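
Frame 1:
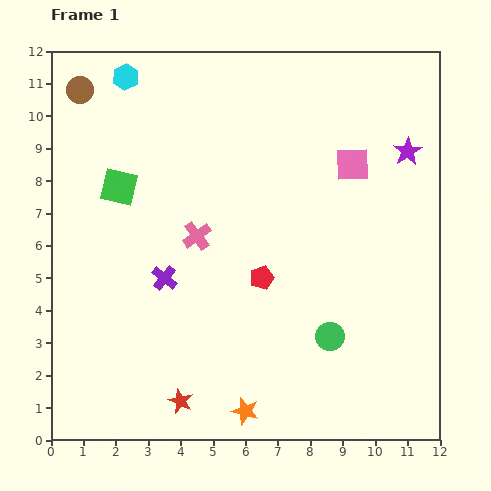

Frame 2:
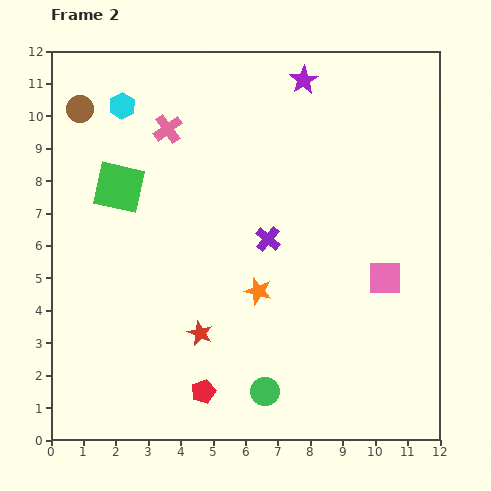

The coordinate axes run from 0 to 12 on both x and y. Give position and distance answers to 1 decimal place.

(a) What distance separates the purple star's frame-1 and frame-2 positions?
3.9

The purple star moved from (11.0, 8.9) to (7.8, 11.1), a distance of √(3.2² + 2.2²) ≈ 3.9.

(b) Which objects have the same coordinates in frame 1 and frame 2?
the green square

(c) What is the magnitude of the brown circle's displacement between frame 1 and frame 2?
0.6

The brown circle moved from (0.9, 10.8) to (0.9, 10.2), a distance of √(0.0² + 0.6²) ≈ 0.6.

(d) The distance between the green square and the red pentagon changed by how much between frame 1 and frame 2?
+1.6

Distance in frame 1: 5.2. Distance in frame 2: 6.8.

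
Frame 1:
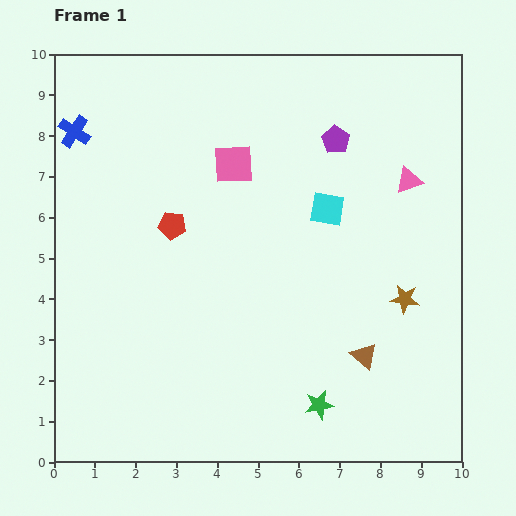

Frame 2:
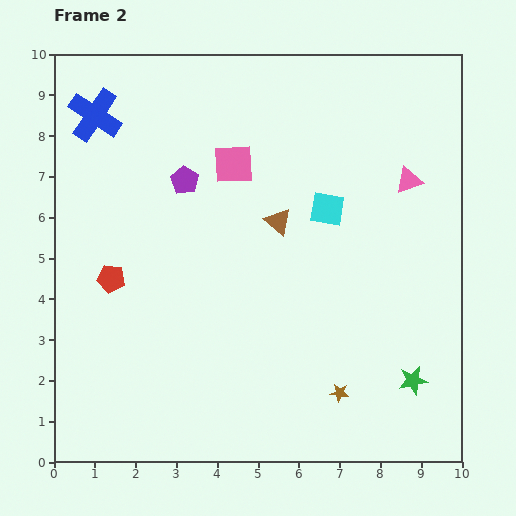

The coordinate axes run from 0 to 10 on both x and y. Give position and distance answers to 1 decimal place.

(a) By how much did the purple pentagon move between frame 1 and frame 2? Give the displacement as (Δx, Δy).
(-3.7, -1.0)

The purple pentagon was at (6.9, 7.9) in frame 1 and (3.2, 6.9) in frame 2.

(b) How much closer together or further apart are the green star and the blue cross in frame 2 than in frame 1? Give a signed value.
+1.2

Distance in frame 1: 9.0. Distance in frame 2: 10.2.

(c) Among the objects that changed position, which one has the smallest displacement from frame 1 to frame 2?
the blue cross

(moved 0.6)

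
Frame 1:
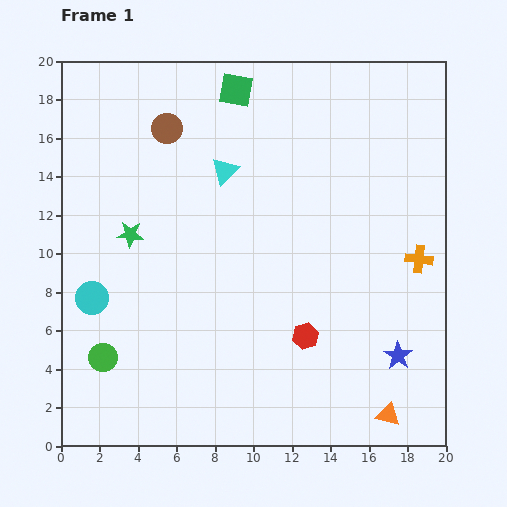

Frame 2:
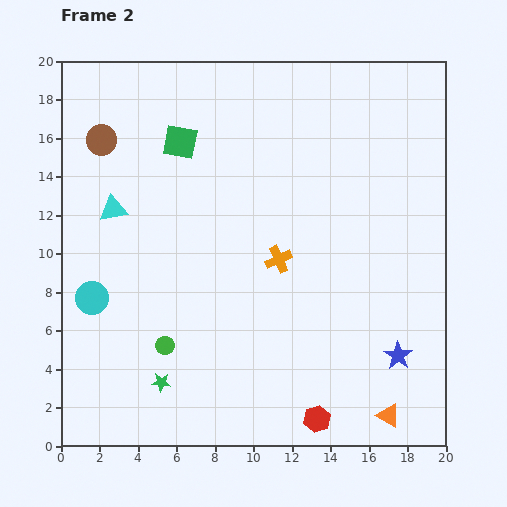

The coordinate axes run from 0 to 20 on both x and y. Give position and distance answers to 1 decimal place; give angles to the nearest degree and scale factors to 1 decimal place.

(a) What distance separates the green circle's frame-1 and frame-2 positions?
3.3

The green circle moved from (2.2, 4.6) to (5.4, 5.2), a distance of √(3.2² + 0.6²) ≈ 3.3.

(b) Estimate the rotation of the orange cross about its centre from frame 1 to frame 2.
30° counter-clockwise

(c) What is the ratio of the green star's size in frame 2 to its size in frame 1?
0.7×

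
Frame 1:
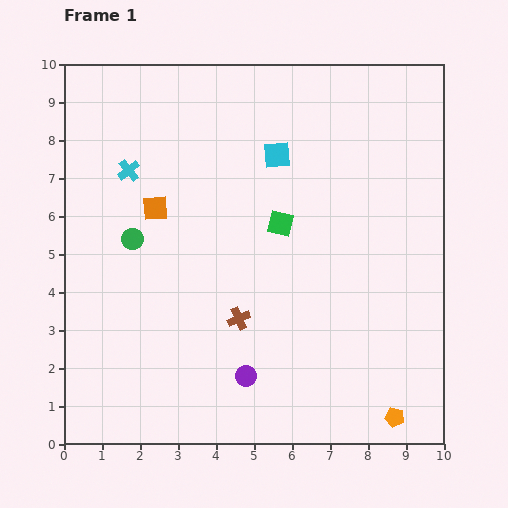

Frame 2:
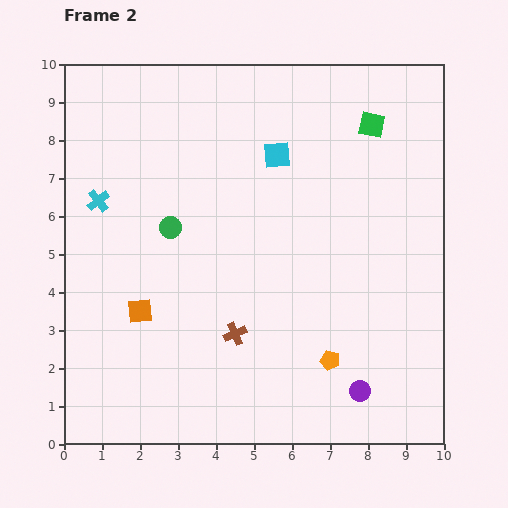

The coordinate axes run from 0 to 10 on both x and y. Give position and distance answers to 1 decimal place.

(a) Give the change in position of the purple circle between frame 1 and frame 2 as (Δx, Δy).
(3.0, -0.4)

The purple circle was at (4.8, 1.8) in frame 1 and (7.8, 1.4) in frame 2.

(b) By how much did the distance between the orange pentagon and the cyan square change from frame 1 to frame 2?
-2.0

Distance in frame 1: 7.6. Distance in frame 2: 5.6.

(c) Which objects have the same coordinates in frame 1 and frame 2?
the cyan square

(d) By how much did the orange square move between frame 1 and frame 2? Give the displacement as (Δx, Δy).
(-0.4, -2.7)

The orange square was at (2.4, 6.2) in frame 1 and (2.0, 3.5) in frame 2.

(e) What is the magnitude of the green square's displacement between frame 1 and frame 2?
3.5

The green square moved from (5.7, 5.8) to (8.1, 8.4), a distance of √(2.4² + 2.6²) ≈ 3.5.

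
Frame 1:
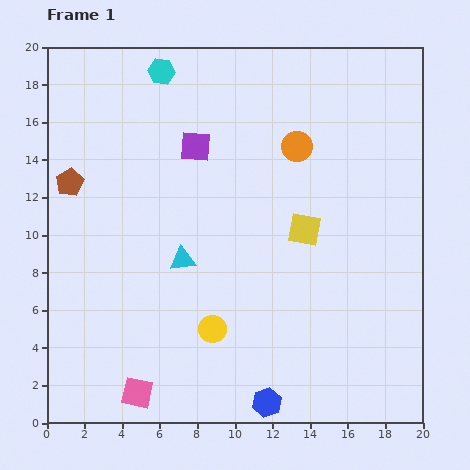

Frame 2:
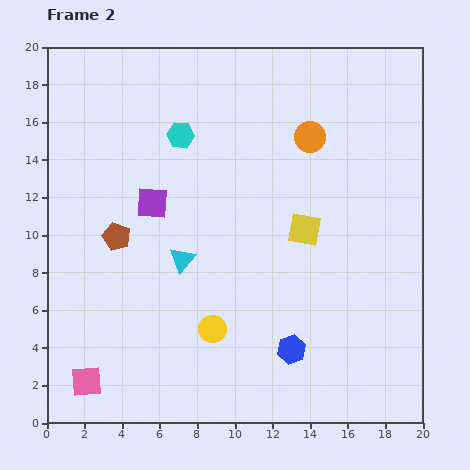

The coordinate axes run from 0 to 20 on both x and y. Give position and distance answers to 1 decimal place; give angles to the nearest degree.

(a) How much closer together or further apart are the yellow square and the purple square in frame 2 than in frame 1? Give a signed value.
+0.9

Distance in frame 1: 7.3. Distance in frame 2: 8.2.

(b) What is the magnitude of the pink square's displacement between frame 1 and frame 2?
2.8

The pink square moved from (4.8, 1.6) to (2.1, 2.2), a distance of √(2.7² + 0.6²) ≈ 2.8.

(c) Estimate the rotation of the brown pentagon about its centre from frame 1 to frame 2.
21° counter-clockwise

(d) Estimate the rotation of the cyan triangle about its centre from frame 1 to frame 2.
43° counter-clockwise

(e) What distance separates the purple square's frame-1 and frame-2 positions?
3.8

The purple square moved from (7.9, 14.7) to (5.6, 11.7), a distance of √(2.3² + 3.0²) ≈ 3.8.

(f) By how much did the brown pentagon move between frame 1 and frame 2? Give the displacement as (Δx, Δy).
(2.5, -2.9)

The brown pentagon was at (1.2, 12.8) in frame 1 and (3.7, 9.9) in frame 2.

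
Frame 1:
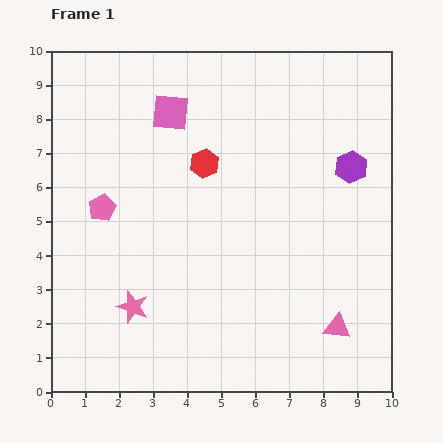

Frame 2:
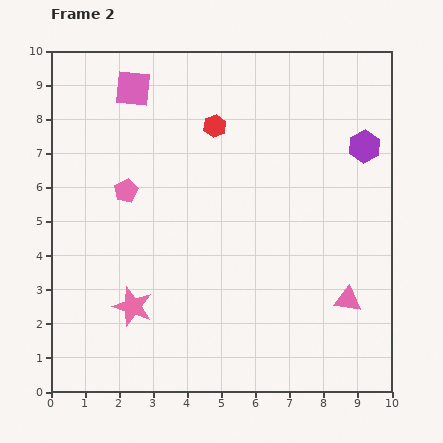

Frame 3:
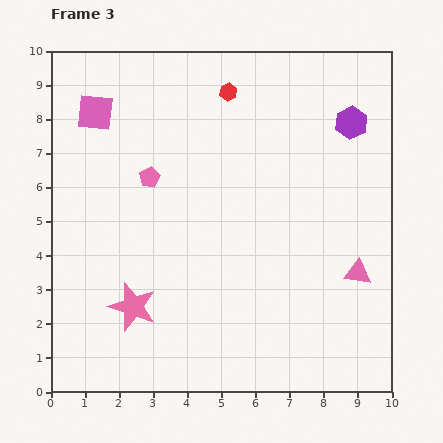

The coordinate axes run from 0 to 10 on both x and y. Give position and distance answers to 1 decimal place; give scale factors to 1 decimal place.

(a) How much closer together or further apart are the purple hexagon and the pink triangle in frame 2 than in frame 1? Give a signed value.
-0.2

Distance in frame 1: 4.7. Distance in frame 2: 4.5.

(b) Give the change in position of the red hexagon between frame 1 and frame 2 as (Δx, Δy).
(0.3, 1.1)

The red hexagon was at (4.5, 6.7) in frame 1 and (4.8, 7.8) in frame 2.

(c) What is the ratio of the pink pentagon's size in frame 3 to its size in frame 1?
0.8×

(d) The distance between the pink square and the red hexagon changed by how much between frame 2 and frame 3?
+1.3

Distance in frame 2: 2.6. Distance in frame 3: 3.9.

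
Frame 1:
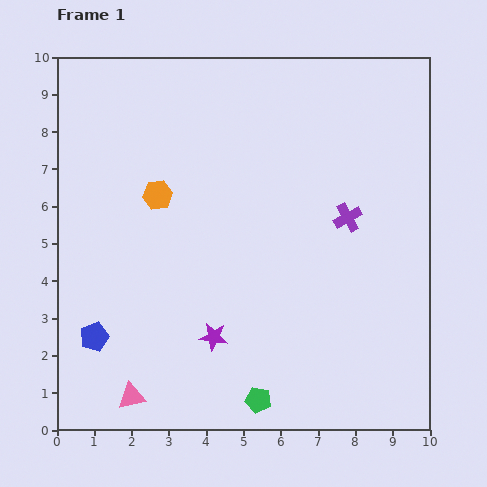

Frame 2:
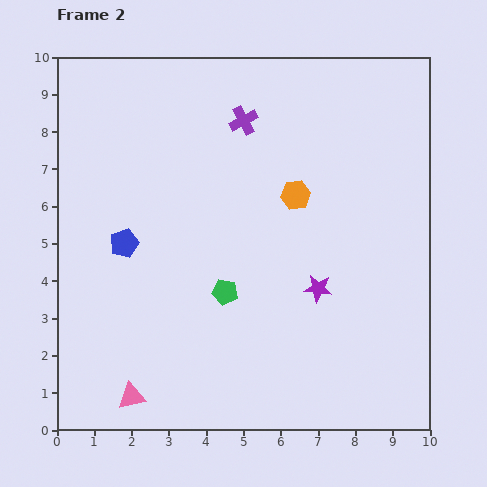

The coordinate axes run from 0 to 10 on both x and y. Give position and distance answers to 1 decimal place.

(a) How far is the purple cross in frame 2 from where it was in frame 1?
3.8

The purple cross moved from (7.8, 5.7) to (5.0, 8.3), a distance of √(2.8² + 2.6²) ≈ 3.8.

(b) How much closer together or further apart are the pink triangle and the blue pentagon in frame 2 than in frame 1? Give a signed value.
+2.2

Distance in frame 1: 1.9. Distance in frame 2: 4.1.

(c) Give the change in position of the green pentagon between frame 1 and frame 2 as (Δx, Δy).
(-0.9, 2.9)

The green pentagon was at (5.4, 0.8) in frame 1 and (4.5, 3.7) in frame 2.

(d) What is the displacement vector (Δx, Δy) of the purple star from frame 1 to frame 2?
(2.8, 1.3)

The purple star was at (4.2, 2.5) in frame 1 and (7.0, 3.8) in frame 2.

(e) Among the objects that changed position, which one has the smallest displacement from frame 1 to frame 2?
the blue pentagon

(moved 2.6)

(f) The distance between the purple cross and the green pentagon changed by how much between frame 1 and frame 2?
-0.9

Distance in frame 1: 5.5. Distance in frame 2: 4.6.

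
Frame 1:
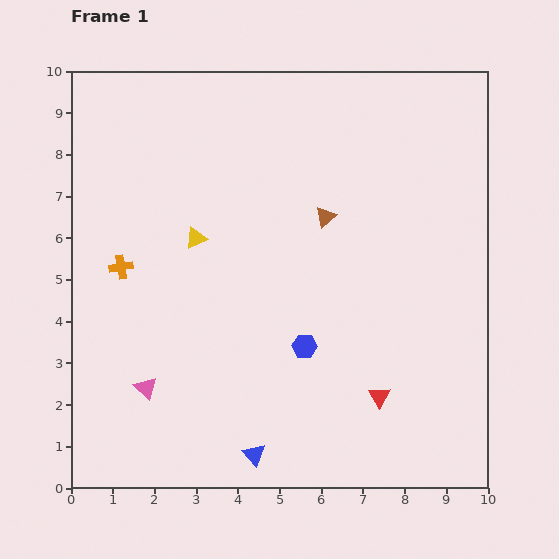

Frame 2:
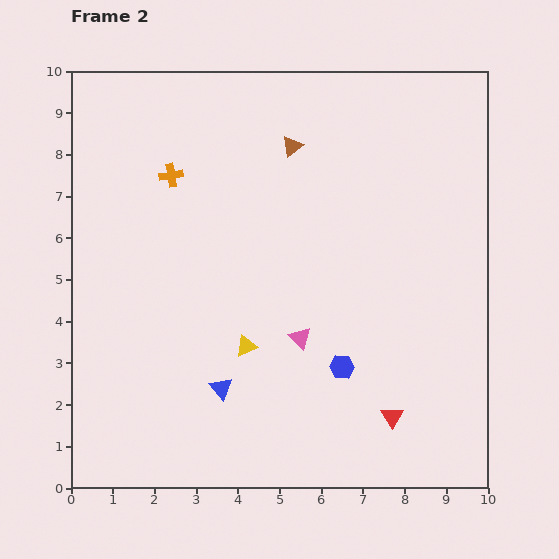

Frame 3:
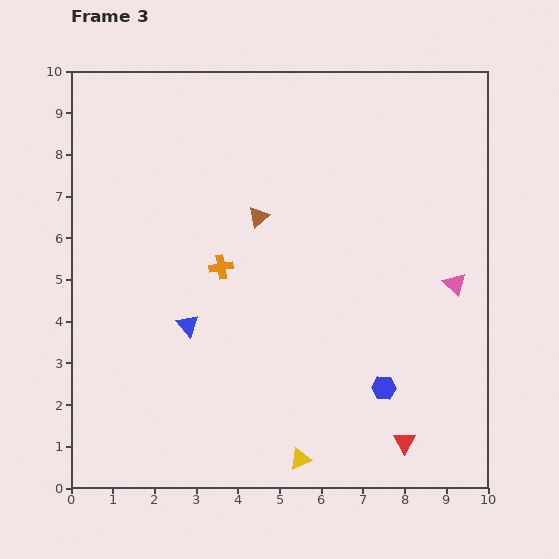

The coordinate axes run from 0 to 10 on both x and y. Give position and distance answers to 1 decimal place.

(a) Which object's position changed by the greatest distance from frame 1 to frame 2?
the pink triangle

(moved 3.9; next 2.9)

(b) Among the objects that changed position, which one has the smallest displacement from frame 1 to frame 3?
the red triangle

(moved 1.3)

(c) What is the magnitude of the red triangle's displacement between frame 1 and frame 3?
1.3

The red triangle moved from (7.4, 2.2) to (8.0, 1.1), a distance of √(0.6² + 1.1²) ≈ 1.3.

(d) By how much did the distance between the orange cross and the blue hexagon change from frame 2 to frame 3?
-1.3

Distance in frame 2: 6.2. Distance in frame 3: 4.9.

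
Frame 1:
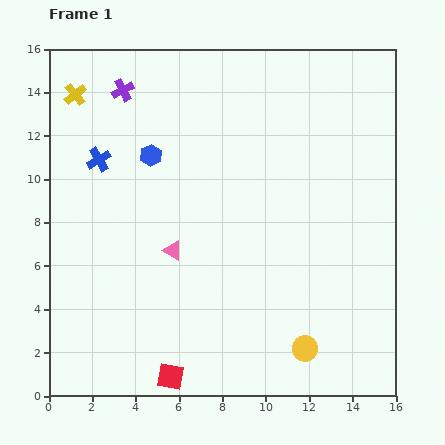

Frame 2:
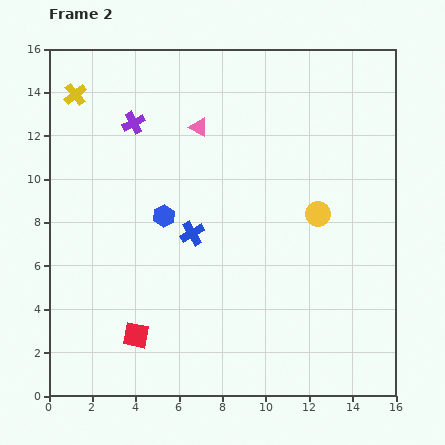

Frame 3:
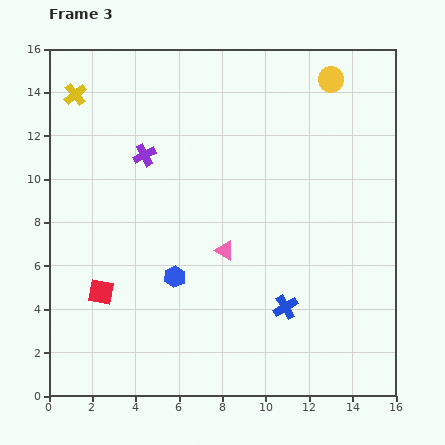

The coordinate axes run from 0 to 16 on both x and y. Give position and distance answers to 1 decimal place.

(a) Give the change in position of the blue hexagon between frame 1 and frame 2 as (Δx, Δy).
(0.6, -2.8)

The blue hexagon was at (4.7, 11.1) in frame 1 and (5.3, 8.3) in frame 2.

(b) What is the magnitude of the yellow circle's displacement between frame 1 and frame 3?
12.5

The yellow circle moved from (11.8, 2.2) to (13.0, 14.6), a distance of √(1.2² + 12.4²) ≈ 12.5.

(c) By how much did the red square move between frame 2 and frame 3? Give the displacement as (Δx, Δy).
(-1.6, 2.0)

The red square was at (4.0, 2.8) in frame 2 and (2.4, 4.8) in frame 3.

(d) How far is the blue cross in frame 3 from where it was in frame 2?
5.5

The blue cross moved from (6.6, 7.5) to (10.9, 4.1), a distance of √(4.3² + 3.4²) ≈ 5.5.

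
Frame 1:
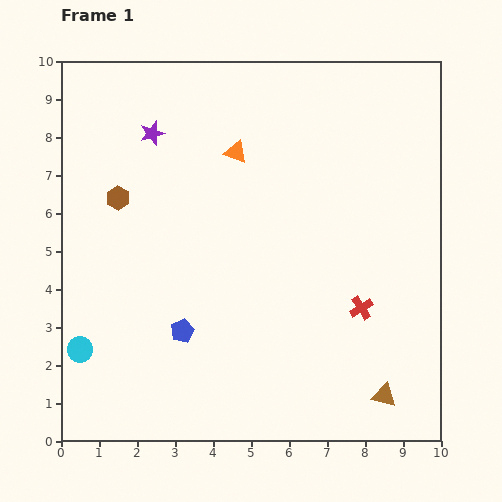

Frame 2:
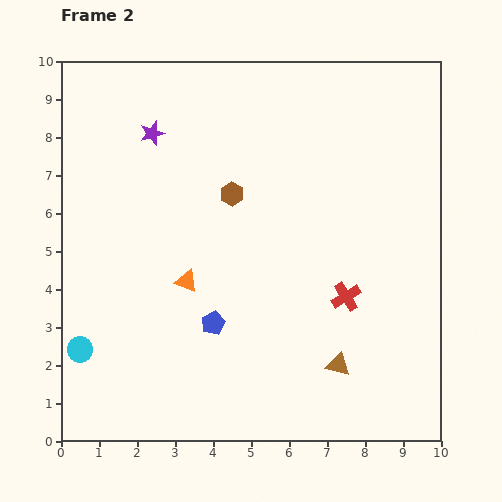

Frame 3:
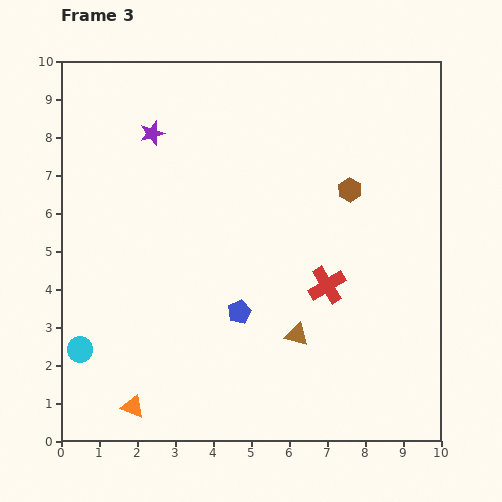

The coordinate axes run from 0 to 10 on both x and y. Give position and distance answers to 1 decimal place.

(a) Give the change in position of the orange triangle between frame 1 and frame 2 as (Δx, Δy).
(-1.3, -3.4)

The orange triangle was at (4.6, 7.6) in frame 1 and (3.3, 4.2) in frame 2.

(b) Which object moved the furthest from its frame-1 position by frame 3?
the orange triangle

(moved 7.2; next 6.1)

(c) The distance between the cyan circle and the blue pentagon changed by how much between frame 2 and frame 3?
+0.7

Distance in frame 2: 3.6. Distance in frame 3: 4.3.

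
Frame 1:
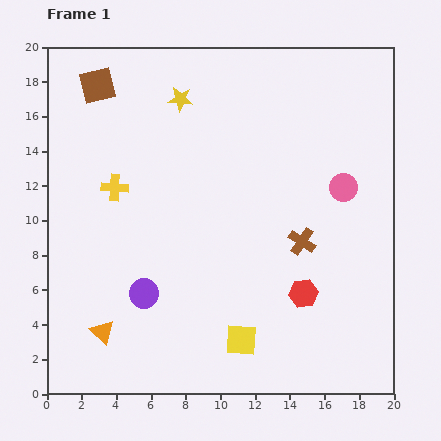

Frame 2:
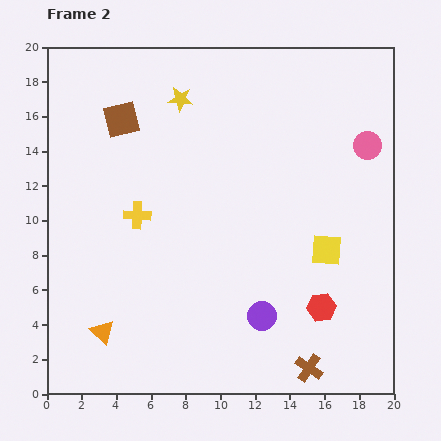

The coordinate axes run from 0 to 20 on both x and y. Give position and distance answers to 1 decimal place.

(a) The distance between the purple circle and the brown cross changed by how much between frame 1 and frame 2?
-5.6

Distance in frame 1: 9.6. Distance in frame 2: 4.0.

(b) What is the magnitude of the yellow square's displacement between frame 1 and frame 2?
7.1

The yellow square moved from (11.2, 3.1) to (16.1, 8.3), a distance of √(4.9² + 5.2²) ≈ 7.1.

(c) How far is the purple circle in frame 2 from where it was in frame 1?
6.9

The purple circle moved from (5.6, 5.8) to (12.4, 4.5), a distance of √(6.8² + 1.3²) ≈ 6.9.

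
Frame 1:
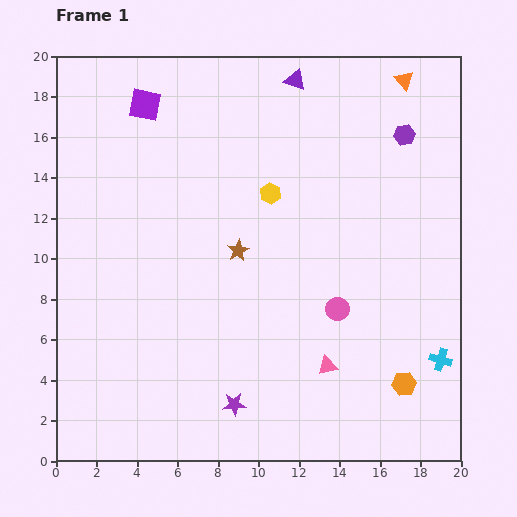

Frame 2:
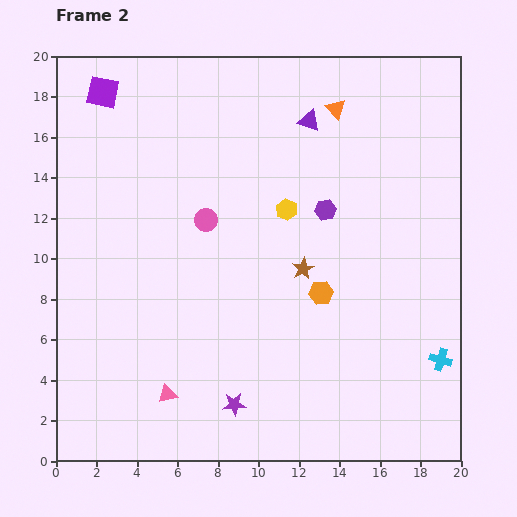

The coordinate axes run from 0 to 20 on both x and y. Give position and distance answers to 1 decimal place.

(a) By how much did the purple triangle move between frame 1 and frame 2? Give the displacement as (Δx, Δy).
(0.7, -2.0)

The purple triangle was at (11.8, 18.8) in frame 1 and (12.5, 16.8) in frame 2.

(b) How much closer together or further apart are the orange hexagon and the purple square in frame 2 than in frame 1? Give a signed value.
-4.1

Distance in frame 1: 18.8. Distance in frame 2: 14.7.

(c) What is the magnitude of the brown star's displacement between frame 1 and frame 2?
3.3

The brown star moved from (9.0, 10.4) to (12.2, 9.5), a distance of √(3.2² + 0.9²) ≈ 3.3.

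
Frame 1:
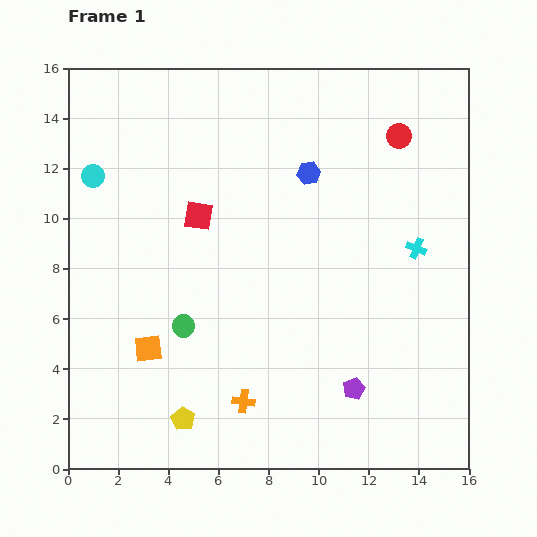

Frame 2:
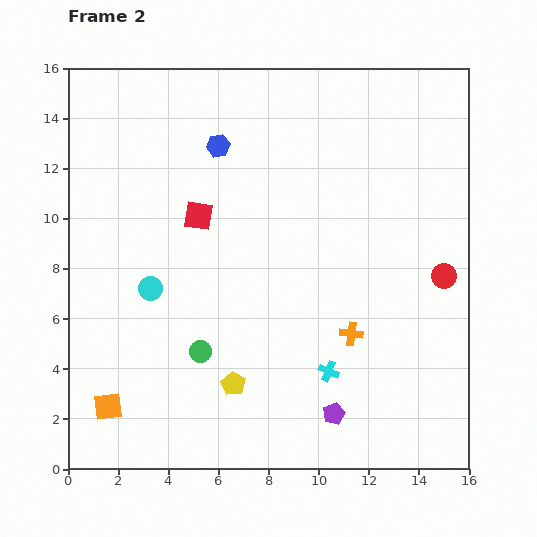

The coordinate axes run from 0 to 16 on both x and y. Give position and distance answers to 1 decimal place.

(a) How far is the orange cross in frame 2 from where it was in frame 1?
5.1

The orange cross moved from (7.0, 2.7) to (11.3, 5.4), a distance of √(4.3² + 2.7²) ≈ 5.1.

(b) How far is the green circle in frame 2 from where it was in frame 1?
1.2

The green circle moved from (4.6, 5.7) to (5.3, 4.7), a distance of √(0.7² + 1.0²) ≈ 1.2.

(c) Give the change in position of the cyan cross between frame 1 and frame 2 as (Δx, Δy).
(-3.5, -4.9)

The cyan cross was at (13.9, 8.8) in frame 1 and (10.4, 3.9) in frame 2.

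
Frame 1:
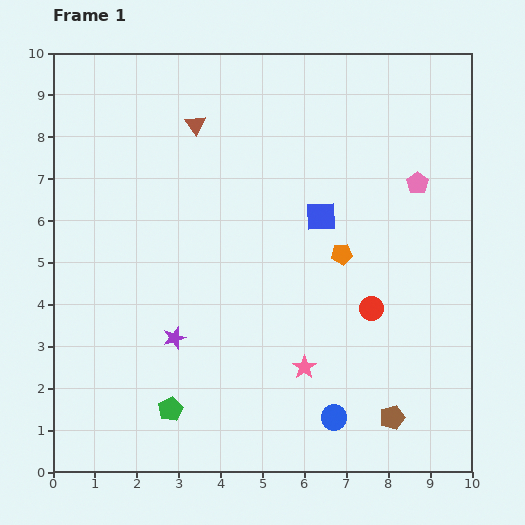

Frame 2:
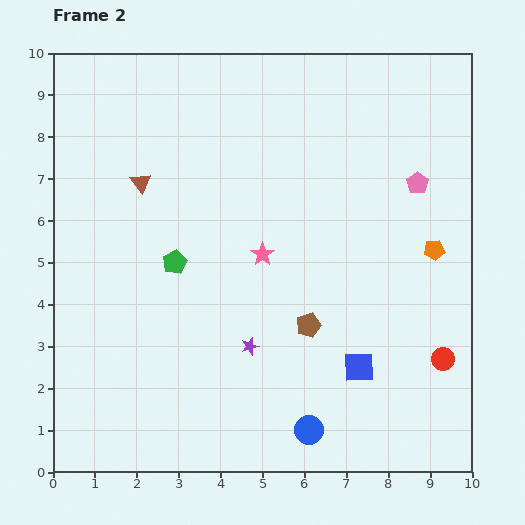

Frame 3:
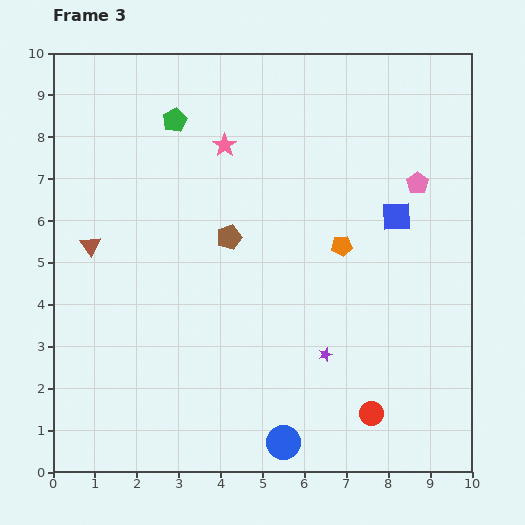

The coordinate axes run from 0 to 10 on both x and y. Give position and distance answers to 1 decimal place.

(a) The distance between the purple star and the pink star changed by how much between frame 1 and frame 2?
-1.0

Distance in frame 1: 3.2. Distance in frame 2: 2.2.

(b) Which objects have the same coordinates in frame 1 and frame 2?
the pink pentagon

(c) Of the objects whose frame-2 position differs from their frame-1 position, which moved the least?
the blue circle

(moved 0.7)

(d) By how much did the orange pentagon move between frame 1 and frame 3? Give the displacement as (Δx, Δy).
(0.0, 0.2)

The orange pentagon was at (6.9, 5.2) in frame 1 and (6.9, 5.4) in frame 3.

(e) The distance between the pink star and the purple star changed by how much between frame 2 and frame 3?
+3.3

Distance in frame 2: 2.2. Distance in frame 3: 5.5.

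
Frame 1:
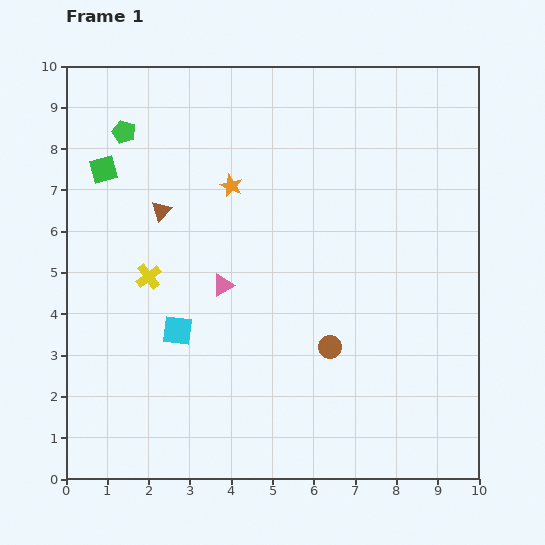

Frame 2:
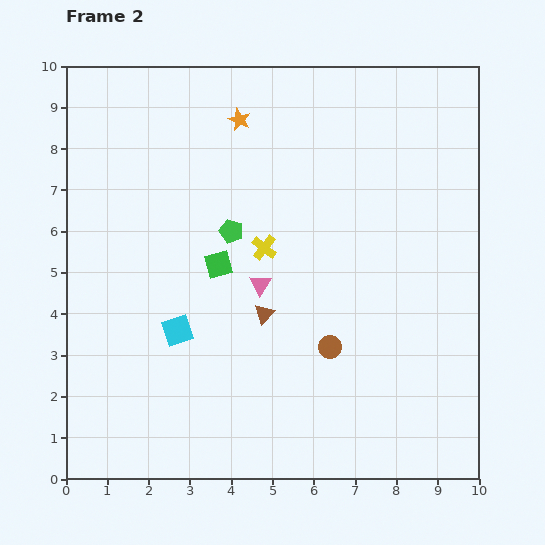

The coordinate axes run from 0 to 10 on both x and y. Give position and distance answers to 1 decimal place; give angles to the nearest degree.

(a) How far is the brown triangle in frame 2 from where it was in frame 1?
3.5

The brown triangle moved from (2.3, 6.5) to (4.8, 4.0), a distance of √(2.5² + 2.5²) ≈ 3.5.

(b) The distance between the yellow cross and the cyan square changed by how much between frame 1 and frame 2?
+1.4

Distance in frame 1: 1.5. Distance in frame 2: 2.9.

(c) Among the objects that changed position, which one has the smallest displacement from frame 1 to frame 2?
the pink triangle

(moved 0.9)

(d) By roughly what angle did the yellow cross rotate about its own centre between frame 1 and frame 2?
15° counter-clockwise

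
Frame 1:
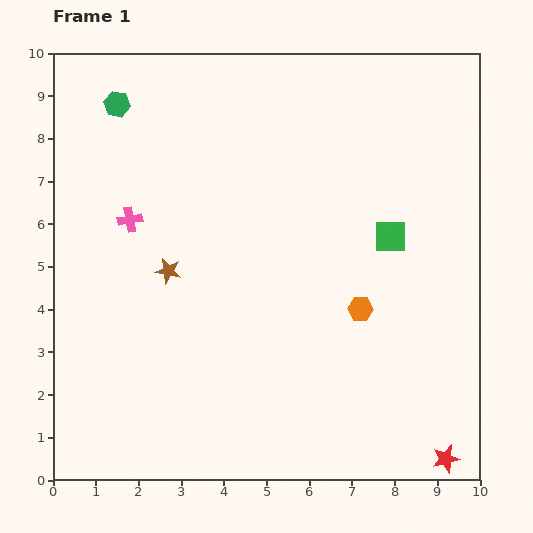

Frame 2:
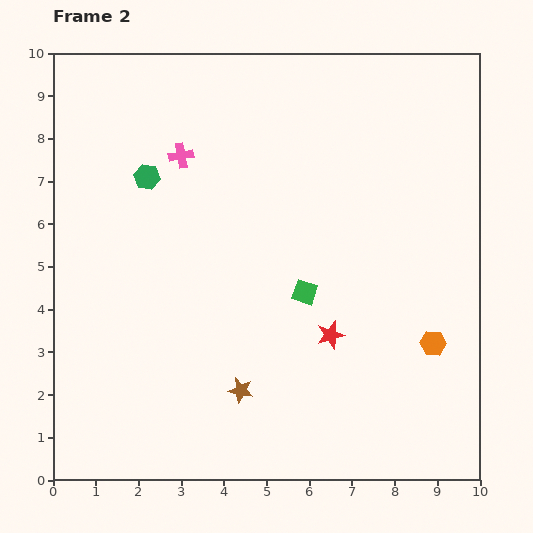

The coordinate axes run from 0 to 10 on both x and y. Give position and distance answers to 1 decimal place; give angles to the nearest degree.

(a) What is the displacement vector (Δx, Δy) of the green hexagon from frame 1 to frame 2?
(0.7, -1.7)

The green hexagon was at (1.5, 8.8) in frame 1 and (2.2, 7.1) in frame 2.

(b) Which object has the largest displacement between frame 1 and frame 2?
the red star

(moved 4.0; next 3.3)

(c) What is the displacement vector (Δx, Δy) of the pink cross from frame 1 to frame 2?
(1.2, 1.5)

The pink cross was at (1.8, 6.1) in frame 1 and (3.0, 7.6) in frame 2.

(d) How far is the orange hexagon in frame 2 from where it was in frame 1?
1.9

The orange hexagon moved from (7.2, 4.0) to (8.9, 3.2), a distance of √(1.7² + 0.8²) ≈ 1.9.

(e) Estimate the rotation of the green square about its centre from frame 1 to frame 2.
19° clockwise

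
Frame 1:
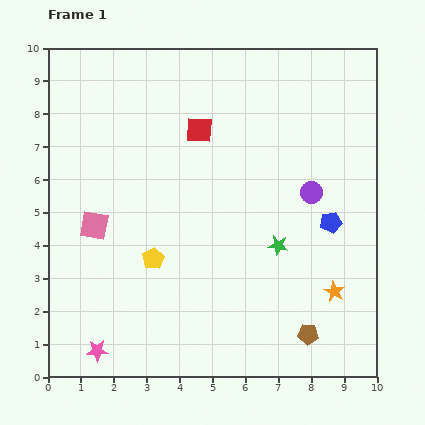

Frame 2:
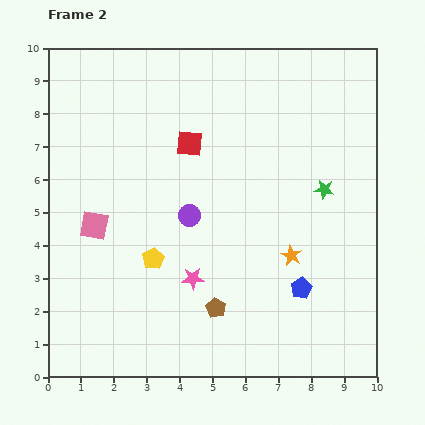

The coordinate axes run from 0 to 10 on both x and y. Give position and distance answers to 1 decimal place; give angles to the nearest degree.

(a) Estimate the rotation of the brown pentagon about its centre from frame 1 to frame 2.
25° clockwise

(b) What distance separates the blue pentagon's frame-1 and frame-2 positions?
2.2

The blue pentagon moved from (8.6, 4.7) to (7.7, 2.7), a distance of √(0.9² + 2.0²) ≈ 2.2.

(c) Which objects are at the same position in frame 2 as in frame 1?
the yellow pentagon, the pink square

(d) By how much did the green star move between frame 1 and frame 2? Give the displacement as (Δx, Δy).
(1.4, 1.7)

The green star was at (7.0, 4.0) in frame 1 and (8.4, 5.7) in frame 2.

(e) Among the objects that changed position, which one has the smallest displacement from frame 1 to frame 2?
the red square

(moved 0.5)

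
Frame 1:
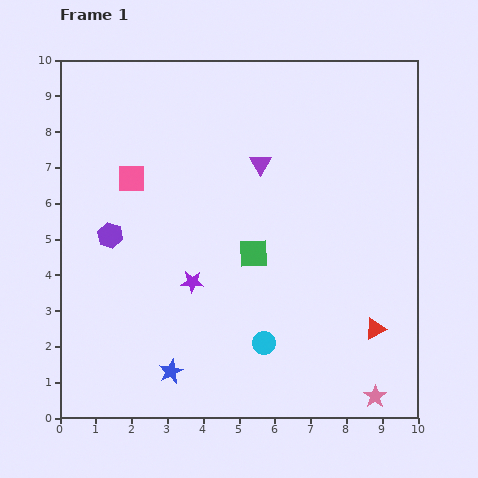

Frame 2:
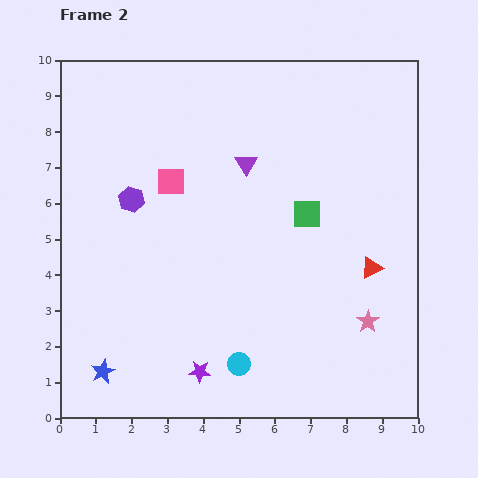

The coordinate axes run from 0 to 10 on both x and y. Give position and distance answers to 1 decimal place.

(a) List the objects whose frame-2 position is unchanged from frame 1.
none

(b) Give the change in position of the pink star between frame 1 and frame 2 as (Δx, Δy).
(-0.2, 2.1)

The pink star was at (8.8, 0.6) in frame 1 and (8.6, 2.7) in frame 2.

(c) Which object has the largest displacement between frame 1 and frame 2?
the purple star

(moved 2.5; next 2.1)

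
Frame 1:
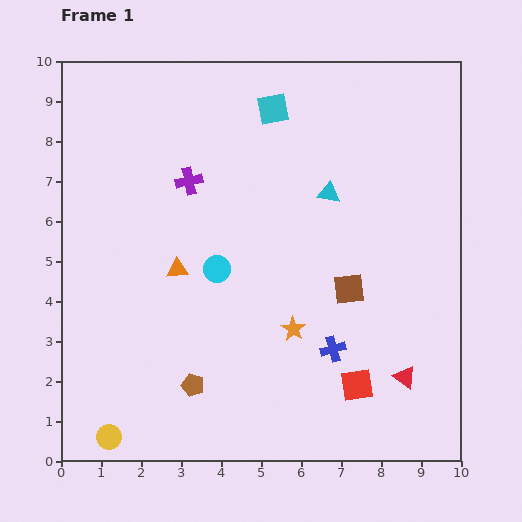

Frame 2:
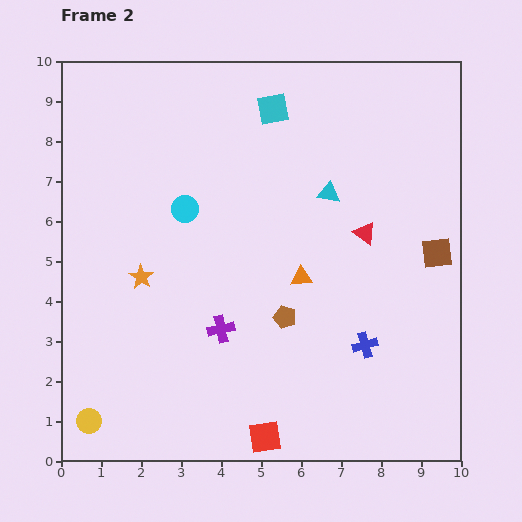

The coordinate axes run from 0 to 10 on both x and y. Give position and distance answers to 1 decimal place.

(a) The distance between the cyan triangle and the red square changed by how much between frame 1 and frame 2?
+1.4

Distance in frame 1: 4.9. Distance in frame 2: 6.3.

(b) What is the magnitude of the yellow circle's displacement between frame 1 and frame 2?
0.6

The yellow circle moved from (1.2, 0.6) to (0.7, 1.0), a distance of √(0.5² + 0.4²) ≈ 0.6.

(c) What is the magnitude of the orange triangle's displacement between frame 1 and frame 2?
3.1

The orange triangle moved from (2.9, 4.8) to (6.0, 4.6), a distance of √(3.1² + 0.2²) ≈ 3.1.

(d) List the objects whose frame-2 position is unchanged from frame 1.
the cyan triangle, the cyan square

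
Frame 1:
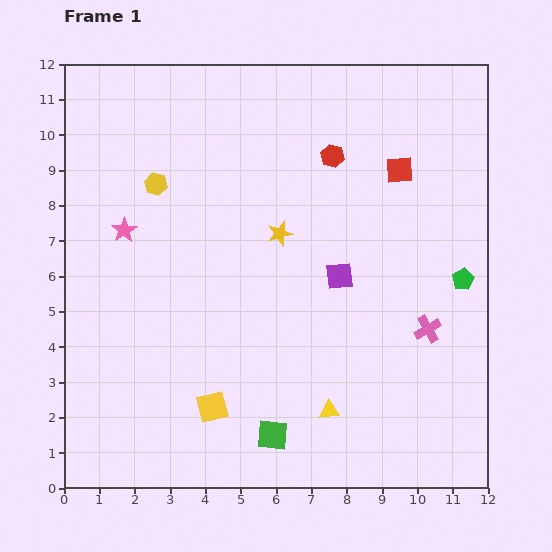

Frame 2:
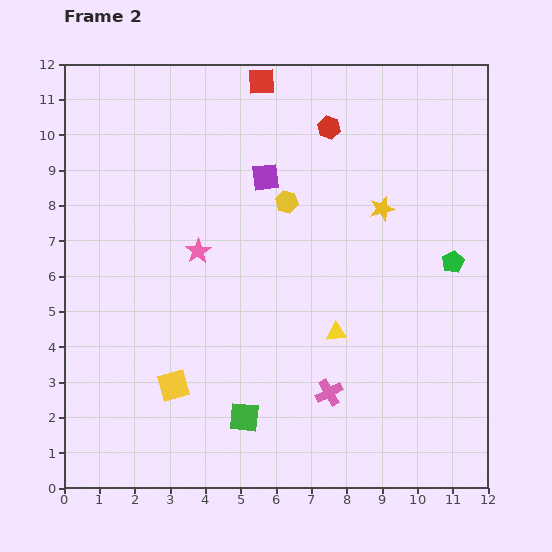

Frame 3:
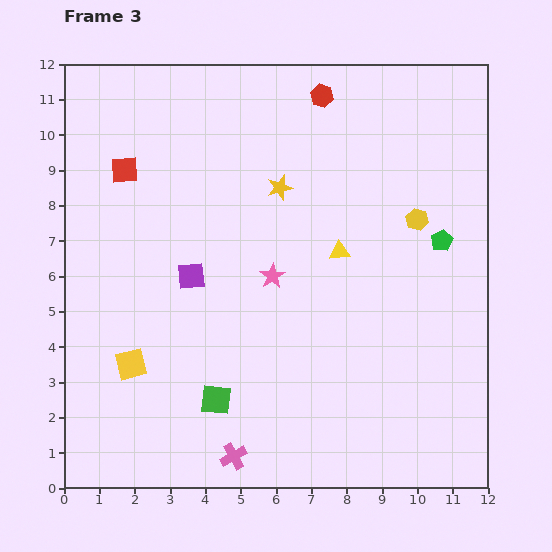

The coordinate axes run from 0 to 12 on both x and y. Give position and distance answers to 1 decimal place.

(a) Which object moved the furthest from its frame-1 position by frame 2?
the red square

(moved 4.6; next 3.7)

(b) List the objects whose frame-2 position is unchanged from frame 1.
none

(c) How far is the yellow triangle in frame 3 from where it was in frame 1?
4.5

The yellow triangle moved from (7.5, 2.2) to (7.8, 6.7), a distance of √(0.3² + 4.5²) ≈ 4.5.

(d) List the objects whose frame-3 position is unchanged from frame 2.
none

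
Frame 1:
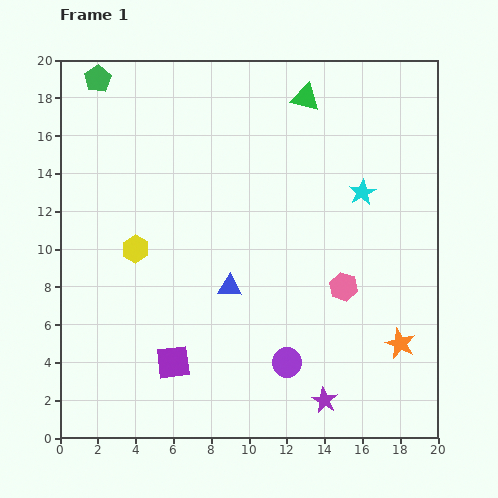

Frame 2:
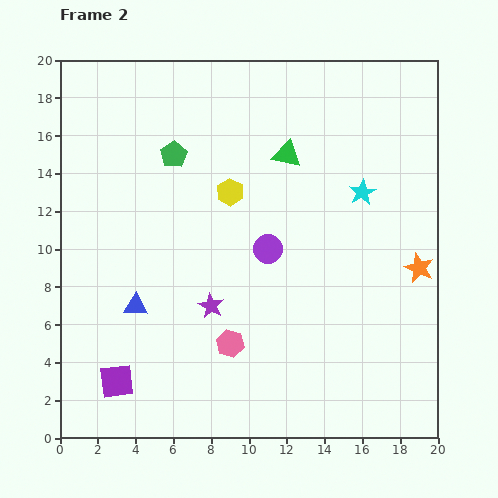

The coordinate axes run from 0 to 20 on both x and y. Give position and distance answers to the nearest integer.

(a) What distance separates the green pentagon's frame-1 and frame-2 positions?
6

The green pentagon moved from (2, 19) to (6, 15), a distance of √(4² + 4²) ≈ 6.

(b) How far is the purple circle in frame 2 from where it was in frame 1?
6

The purple circle moved from (12, 4) to (11, 10), a distance of √(1² + 6²) ≈ 6.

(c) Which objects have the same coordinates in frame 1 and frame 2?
the cyan star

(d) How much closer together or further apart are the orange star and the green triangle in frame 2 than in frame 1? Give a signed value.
-5

Distance in frame 1: 14. Distance in frame 2: 9.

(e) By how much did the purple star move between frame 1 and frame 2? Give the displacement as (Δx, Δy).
(-6, 5)

The purple star was at (14, 2) in frame 1 and (8, 7) in frame 2.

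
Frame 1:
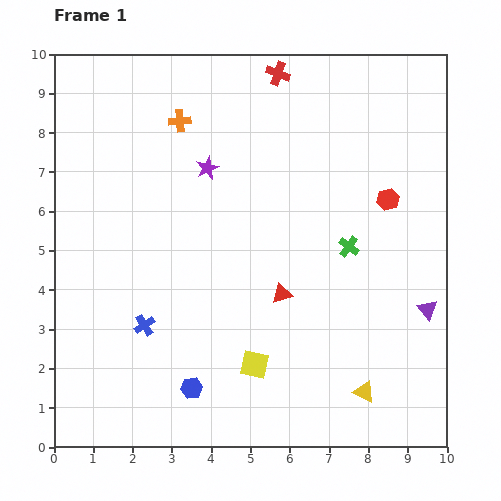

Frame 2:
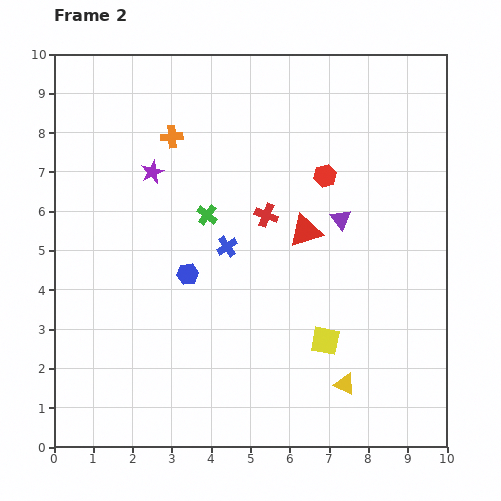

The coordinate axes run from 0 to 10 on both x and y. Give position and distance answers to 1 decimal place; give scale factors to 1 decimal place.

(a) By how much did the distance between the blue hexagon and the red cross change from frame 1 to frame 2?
-5.8

Distance in frame 1: 8.3. Distance in frame 2: 2.5.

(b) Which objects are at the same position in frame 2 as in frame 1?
none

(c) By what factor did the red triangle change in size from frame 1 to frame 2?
1.6×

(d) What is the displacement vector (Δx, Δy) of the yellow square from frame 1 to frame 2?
(1.8, 0.6)

The yellow square was at (5.1, 2.1) in frame 1 and (6.9, 2.7) in frame 2.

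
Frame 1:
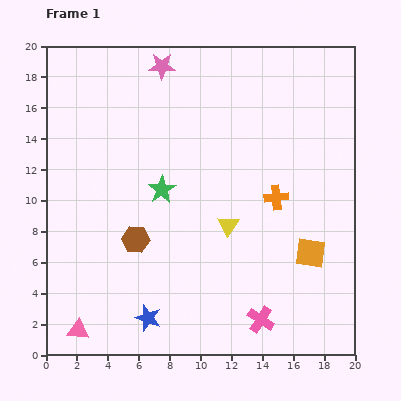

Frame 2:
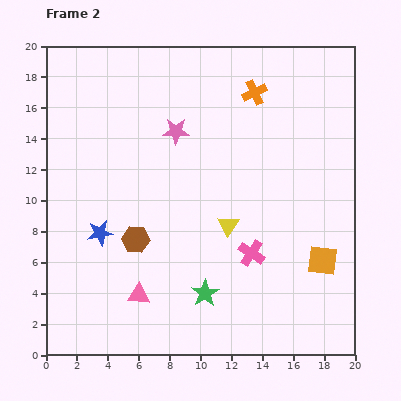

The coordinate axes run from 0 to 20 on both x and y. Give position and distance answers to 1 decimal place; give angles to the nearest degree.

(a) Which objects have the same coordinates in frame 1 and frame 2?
the brown hexagon, the yellow triangle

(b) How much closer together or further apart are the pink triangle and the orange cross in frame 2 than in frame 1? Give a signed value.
-0.3

Distance in frame 1: 15.4. Distance in frame 2: 15.1.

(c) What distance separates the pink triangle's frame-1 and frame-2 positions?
4.5

The pink triangle moved from (2.1, 1.6) to (6.0, 3.9), a distance of √(3.9² + 2.3²) ≈ 4.5.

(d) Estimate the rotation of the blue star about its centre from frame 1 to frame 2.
28° counter-clockwise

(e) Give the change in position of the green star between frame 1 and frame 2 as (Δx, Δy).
(2.8, -6.7)

The green star was at (7.5, 10.7) in frame 1 and (10.3, 4.0) in frame 2.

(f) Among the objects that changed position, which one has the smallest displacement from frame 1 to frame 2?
the orange square

(moved 0.9)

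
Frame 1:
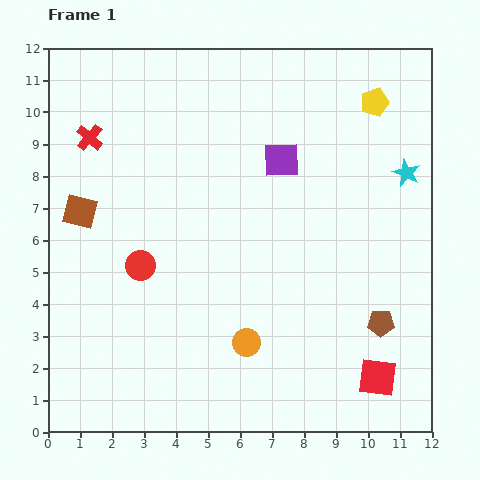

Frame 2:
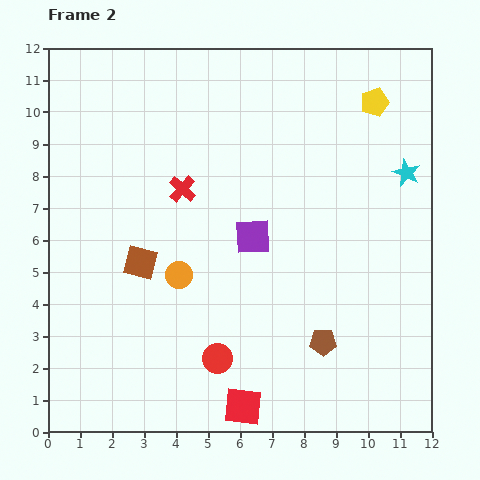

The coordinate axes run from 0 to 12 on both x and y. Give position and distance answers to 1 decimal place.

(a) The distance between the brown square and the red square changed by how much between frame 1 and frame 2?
-5.2

Distance in frame 1: 10.7. Distance in frame 2: 5.5.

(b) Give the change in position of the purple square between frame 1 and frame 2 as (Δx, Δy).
(-0.9, -2.4)

The purple square was at (7.3, 8.5) in frame 1 and (6.4, 6.1) in frame 2.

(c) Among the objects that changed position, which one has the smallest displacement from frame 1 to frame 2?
the brown pentagon

(moved 1.9)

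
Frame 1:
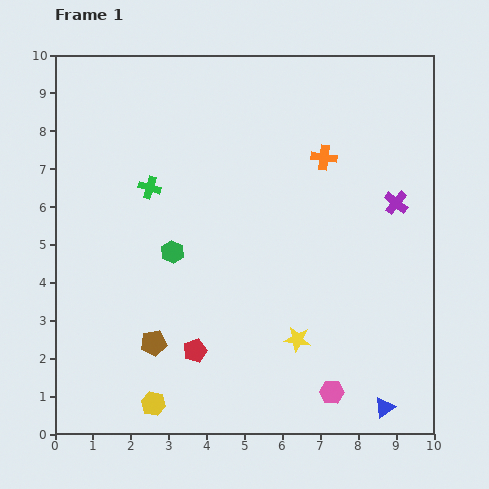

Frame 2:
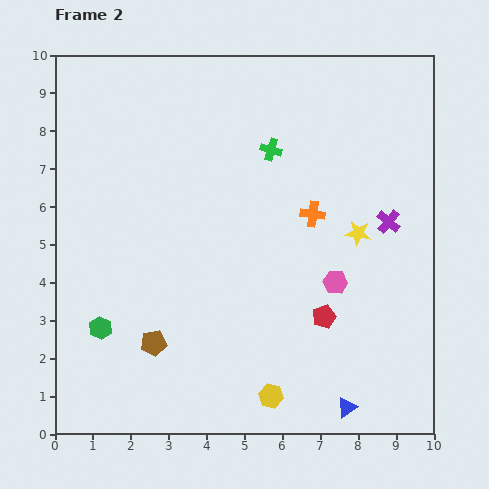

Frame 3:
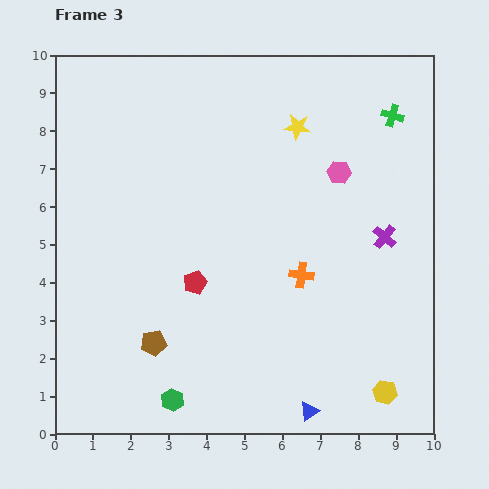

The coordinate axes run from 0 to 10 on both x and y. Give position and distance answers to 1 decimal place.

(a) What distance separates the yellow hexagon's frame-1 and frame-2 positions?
3.1

The yellow hexagon moved from (2.6, 0.8) to (5.7, 1.0), a distance of √(3.1² + 0.2²) ≈ 3.1.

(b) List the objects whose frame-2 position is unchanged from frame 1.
the brown pentagon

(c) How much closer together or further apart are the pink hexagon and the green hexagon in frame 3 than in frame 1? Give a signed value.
+1.8

Distance in frame 1: 5.6. Distance in frame 3: 7.4.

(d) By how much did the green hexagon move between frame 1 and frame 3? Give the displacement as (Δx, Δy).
(0.0, -3.9)

The green hexagon was at (3.1, 4.8) in frame 1 and (3.1, 0.9) in frame 3.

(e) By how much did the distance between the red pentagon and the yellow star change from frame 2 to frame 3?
+2.5

Distance in frame 2: 2.4. Distance in frame 3: 4.9.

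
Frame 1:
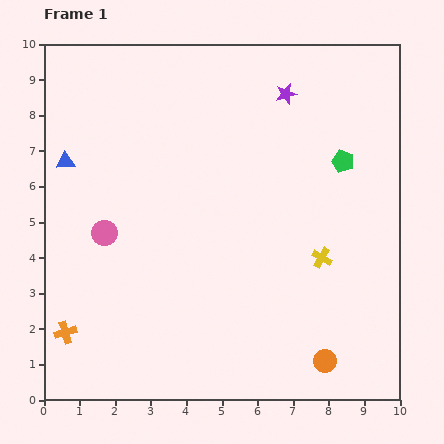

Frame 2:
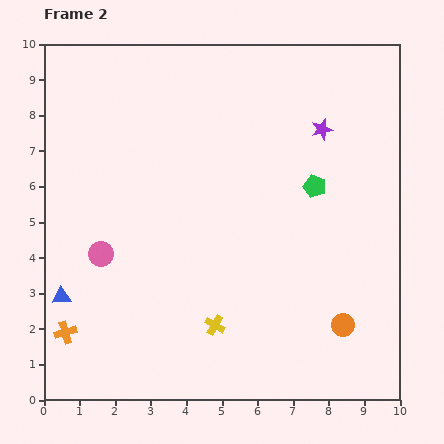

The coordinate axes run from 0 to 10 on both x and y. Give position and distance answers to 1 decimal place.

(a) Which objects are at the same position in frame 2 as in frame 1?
the orange cross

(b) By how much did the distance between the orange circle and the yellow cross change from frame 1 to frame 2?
+0.7

Distance in frame 1: 2.9. Distance in frame 2: 3.6.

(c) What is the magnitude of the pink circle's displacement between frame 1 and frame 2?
0.6

The pink circle moved from (1.7, 4.7) to (1.6, 4.1), a distance of √(0.1² + 0.6²) ≈ 0.6.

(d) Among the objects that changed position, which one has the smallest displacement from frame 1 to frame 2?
the pink circle

(moved 0.6)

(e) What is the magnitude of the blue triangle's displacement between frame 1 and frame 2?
3.8

The blue triangle moved from (0.6, 6.7) to (0.5, 2.9), a distance of √(0.1² + 3.8²) ≈ 3.8.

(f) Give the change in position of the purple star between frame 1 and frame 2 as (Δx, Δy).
(1.0, -1.0)

The purple star was at (6.8, 8.6) in frame 1 and (7.8, 7.6) in frame 2.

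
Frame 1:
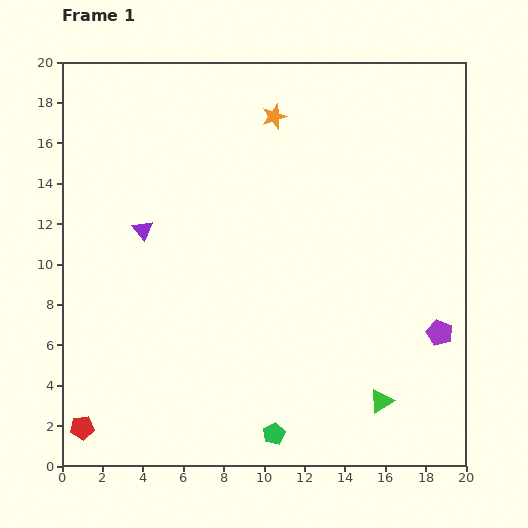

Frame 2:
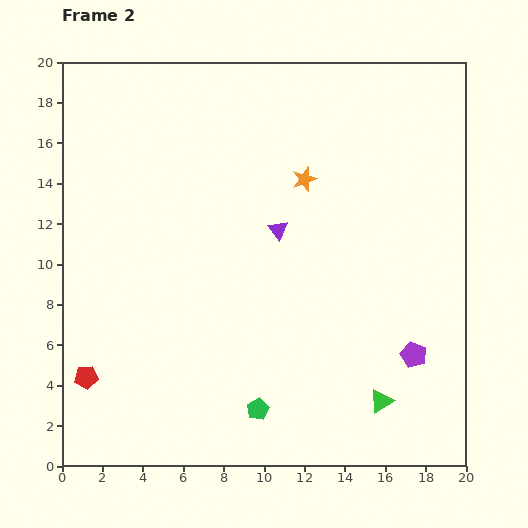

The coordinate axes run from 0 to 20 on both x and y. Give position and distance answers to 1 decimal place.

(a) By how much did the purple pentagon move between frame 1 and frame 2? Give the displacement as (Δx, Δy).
(-1.3, -1.1)

The purple pentagon was at (18.7, 6.6) in frame 1 and (17.4, 5.5) in frame 2.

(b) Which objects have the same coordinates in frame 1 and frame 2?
the green triangle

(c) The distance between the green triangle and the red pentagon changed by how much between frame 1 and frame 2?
-0.3

Distance in frame 1: 14.9. Distance in frame 2: 14.6.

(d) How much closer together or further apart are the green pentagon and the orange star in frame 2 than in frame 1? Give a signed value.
-4.1

Distance in frame 1: 15.7. Distance in frame 2: 11.6.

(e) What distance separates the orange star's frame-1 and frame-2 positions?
3.4

The orange star moved from (10.5, 17.3) to (12.0, 14.2), a distance of √(1.5² + 3.1²) ≈ 3.4.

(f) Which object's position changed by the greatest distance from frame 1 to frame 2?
the purple triangle

(moved 6.7; next 3.4)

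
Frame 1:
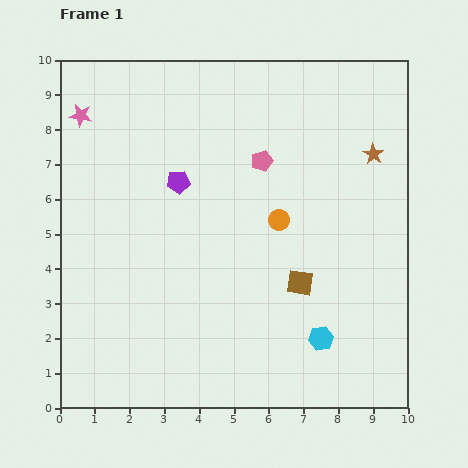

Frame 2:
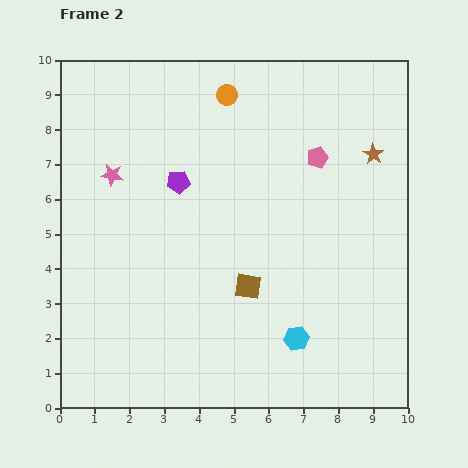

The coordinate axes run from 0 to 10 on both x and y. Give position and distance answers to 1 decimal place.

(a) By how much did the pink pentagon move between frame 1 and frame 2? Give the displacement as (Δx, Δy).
(1.6, 0.1)

The pink pentagon was at (5.8, 7.1) in frame 1 and (7.4, 7.2) in frame 2.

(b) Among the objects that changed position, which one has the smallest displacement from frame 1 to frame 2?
the cyan hexagon

(moved 0.7)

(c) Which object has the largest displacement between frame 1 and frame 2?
the orange circle

(moved 3.9; next 1.9)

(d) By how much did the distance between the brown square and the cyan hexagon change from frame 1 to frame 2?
+0.4

Distance in frame 1: 1.7. Distance in frame 2: 2.1.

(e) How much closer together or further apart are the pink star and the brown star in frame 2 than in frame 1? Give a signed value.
-1.0

Distance in frame 1: 8.5. Distance in frame 2: 7.5.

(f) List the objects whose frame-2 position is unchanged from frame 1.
the brown star, the purple pentagon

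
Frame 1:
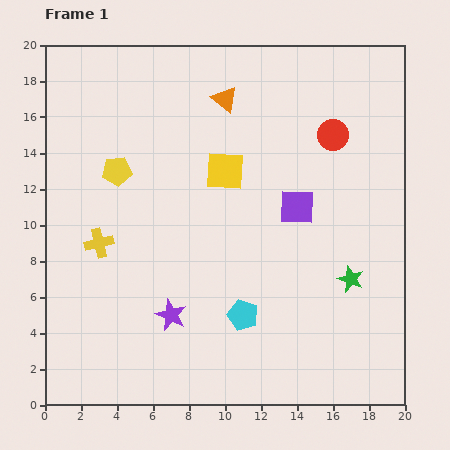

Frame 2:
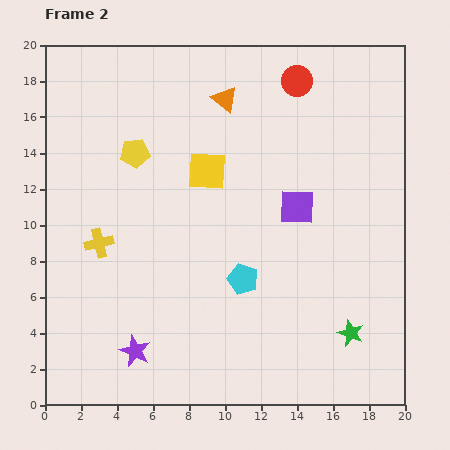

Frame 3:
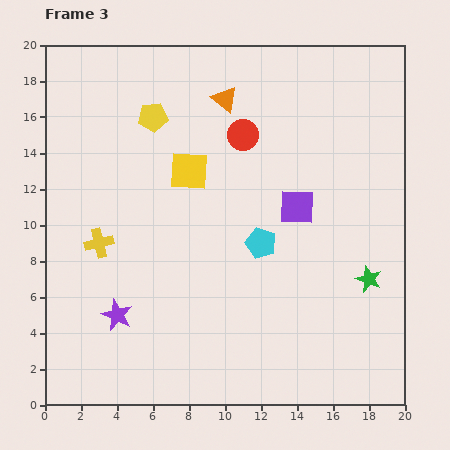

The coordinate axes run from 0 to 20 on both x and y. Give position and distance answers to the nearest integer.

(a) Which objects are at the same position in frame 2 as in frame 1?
the orange triangle, the purple square, the yellow cross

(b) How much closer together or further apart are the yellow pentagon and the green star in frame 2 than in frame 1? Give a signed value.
+2

Distance in frame 1: 14. Distance in frame 2: 16.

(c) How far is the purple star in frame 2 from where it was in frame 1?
3

The purple star moved from (7, 5) to (5, 3), a distance of √(2² + 2²) ≈ 3.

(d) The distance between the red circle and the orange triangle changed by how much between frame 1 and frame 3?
-4

Distance in frame 1: 6. Distance in frame 3: 2.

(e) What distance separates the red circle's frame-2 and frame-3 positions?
4

The red circle moved from (14, 18) to (11, 15), a distance of √(3² + 3²) ≈ 4.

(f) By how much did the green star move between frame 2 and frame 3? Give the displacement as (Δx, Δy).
(1, 3)

The green star was at (17, 4) in frame 2 and (18, 7) in frame 3.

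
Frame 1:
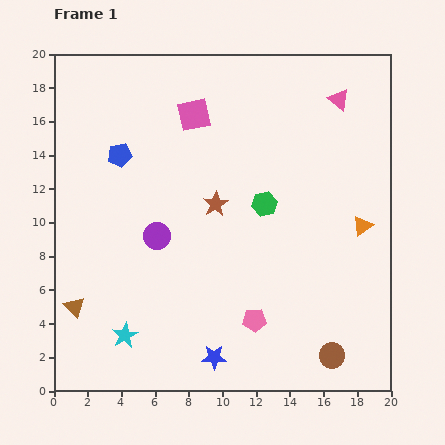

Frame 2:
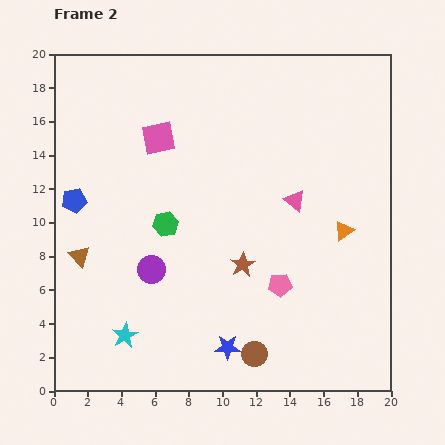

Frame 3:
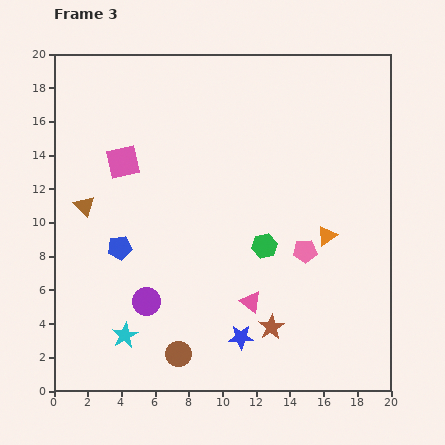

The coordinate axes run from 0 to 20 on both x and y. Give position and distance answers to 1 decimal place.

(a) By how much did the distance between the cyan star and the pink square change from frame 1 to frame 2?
-1.8

Distance in frame 1: 13.7. Distance in frame 2: 11.9.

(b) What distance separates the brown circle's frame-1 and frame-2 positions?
4.6

The brown circle moved from (16.5, 2.1) to (11.9, 2.2), a distance of √(4.6² + 0.1²) ≈ 4.6.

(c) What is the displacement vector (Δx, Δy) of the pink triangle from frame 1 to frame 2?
(-2.6, -6.0)

The pink triangle was at (16.9, 17.3) in frame 1 and (14.3, 11.3) in frame 2.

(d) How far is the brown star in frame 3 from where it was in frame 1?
8.0

The brown star moved from (9.6, 11.1) to (12.9, 3.8), a distance of √(3.3² + 7.3²) ≈ 8.0.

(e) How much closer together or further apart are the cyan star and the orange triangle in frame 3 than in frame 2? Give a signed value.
-1.0

Distance in frame 2: 14.4. Distance in frame 3: 13.4.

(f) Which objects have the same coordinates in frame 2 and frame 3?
the cyan star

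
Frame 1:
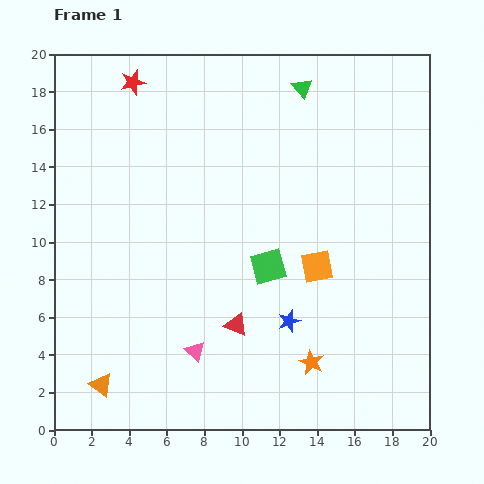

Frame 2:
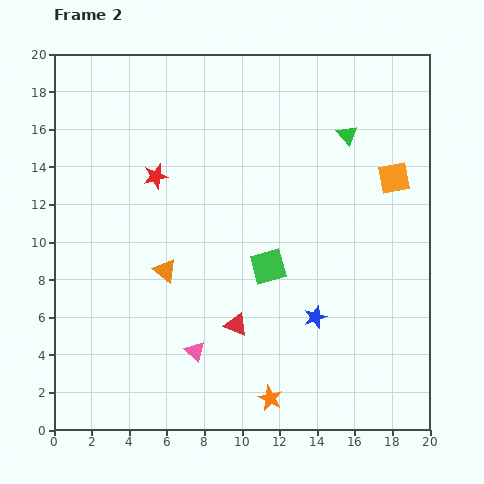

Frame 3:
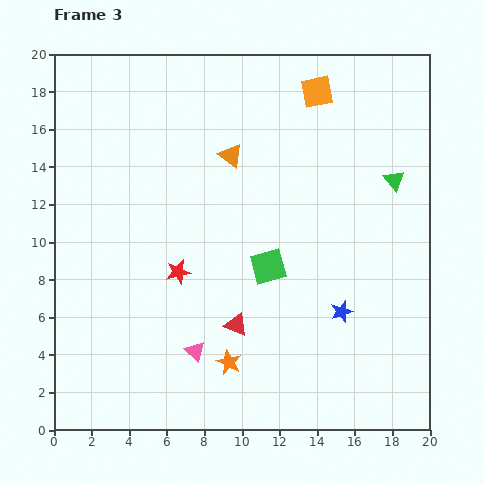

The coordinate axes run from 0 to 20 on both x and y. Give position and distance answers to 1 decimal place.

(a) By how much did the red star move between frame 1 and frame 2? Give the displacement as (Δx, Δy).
(1.2, -5.0)

The red star was at (4.2, 18.5) in frame 1 and (5.4, 13.5) in frame 2.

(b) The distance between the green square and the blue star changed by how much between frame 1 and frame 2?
+0.6

Distance in frame 1: 3.1. Distance in frame 2: 3.7.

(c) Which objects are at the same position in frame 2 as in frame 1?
the pink triangle, the red triangle, the green square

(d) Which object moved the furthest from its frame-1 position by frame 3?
the orange triangle

(moved 14.0; next 10.4)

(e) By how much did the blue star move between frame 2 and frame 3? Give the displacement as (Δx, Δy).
(1.4, 0.3)

The blue star was at (13.9, 6.0) in frame 2 and (15.3, 6.3) in frame 3.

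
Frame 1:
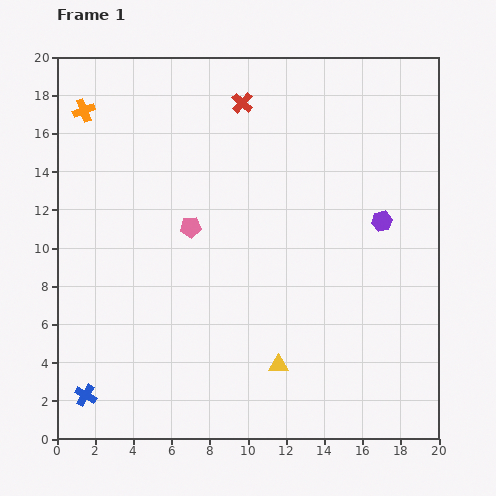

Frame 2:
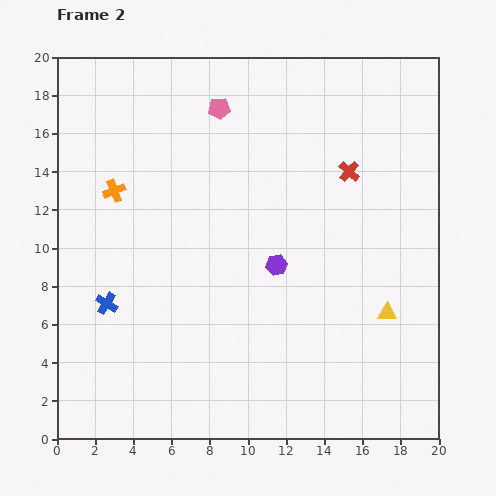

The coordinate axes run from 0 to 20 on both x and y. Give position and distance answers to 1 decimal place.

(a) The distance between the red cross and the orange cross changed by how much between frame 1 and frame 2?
+4.0

Distance in frame 1: 8.3. Distance in frame 2: 12.3.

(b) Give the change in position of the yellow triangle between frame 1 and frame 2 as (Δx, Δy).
(5.7, 2.7)

The yellow triangle was at (11.6, 3.9) in frame 1 and (17.3, 6.6) in frame 2.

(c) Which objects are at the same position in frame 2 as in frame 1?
none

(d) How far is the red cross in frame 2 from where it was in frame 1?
6.7

The red cross moved from (9.7, 17.6) to (15.3, 14.0), a distance of √(5.6² + 3.6²) ≈ 6.7.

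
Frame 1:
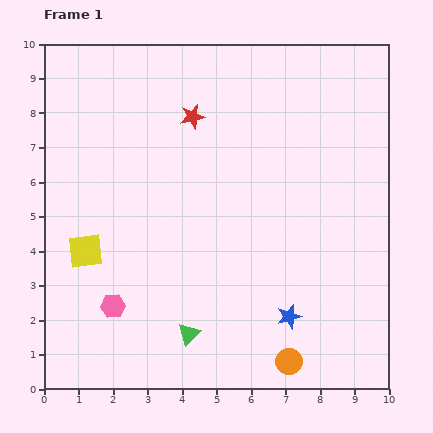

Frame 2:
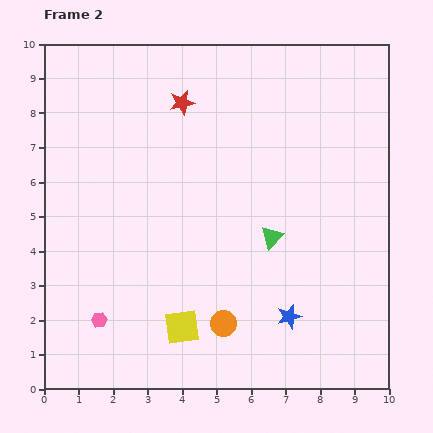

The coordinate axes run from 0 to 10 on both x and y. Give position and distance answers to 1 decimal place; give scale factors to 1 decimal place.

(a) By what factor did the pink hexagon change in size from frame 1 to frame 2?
0.6×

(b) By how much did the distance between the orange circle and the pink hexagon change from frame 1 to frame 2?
-1.7

Distance in frame 1: 5.3. Distance in frame 2: 3.6.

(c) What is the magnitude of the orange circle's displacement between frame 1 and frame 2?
2.2

The orange circle moved from (7.1, 0.8) to (5.2, 1.9), a distance of √(1.9² + 1.1²) ≈ 2.2.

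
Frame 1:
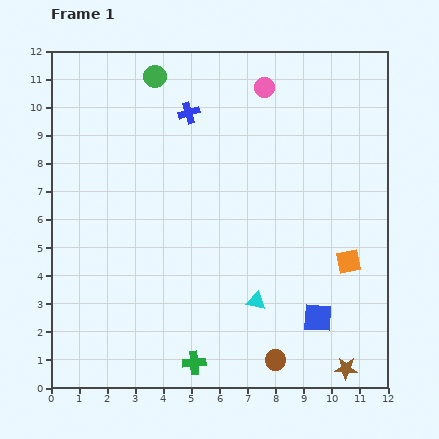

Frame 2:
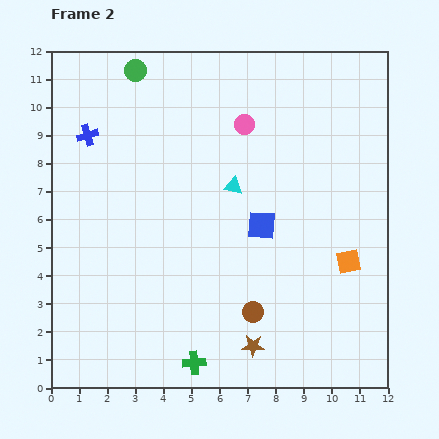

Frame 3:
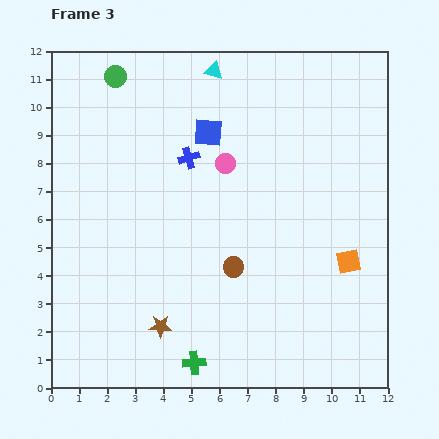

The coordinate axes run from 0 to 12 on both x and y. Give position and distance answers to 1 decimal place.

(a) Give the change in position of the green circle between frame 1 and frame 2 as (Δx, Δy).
(-0.7, 0.2)

The green circle was at (3.7, 11.1) in frame 1 and (3.0, 11.3) in frame 2.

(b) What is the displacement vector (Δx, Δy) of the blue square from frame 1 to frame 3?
(-3.9, 6.6)

The blue square was at (9.5, 2.5) in frame 1 and (5.6, 9.1) in frame 3.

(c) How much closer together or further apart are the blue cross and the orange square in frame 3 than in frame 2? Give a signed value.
-3.5

Distance in frame 2: 10.3. Distance in frame 3: 6.8.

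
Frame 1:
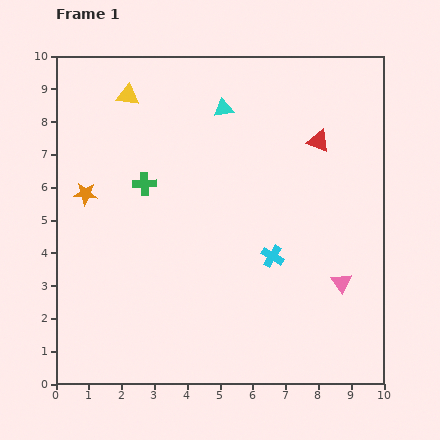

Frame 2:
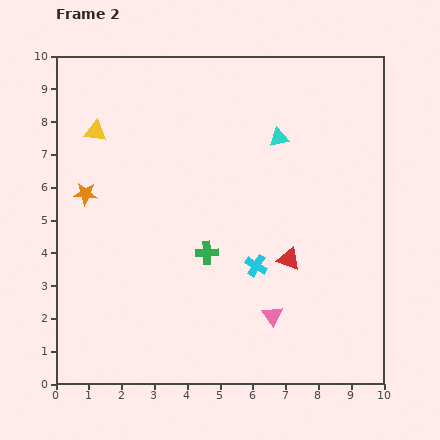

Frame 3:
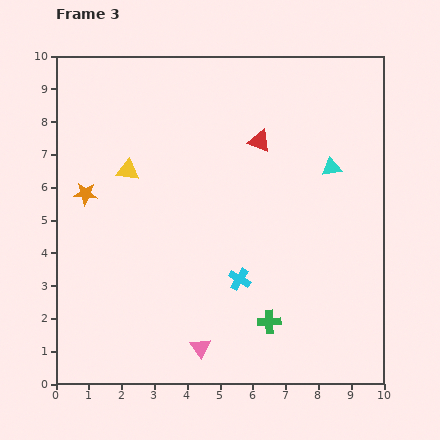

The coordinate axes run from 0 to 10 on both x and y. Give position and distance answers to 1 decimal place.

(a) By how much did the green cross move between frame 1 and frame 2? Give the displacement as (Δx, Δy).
(1.9, -2.1)

The green cross was at (2.7, 6.1) in frame 1 and (4.6, 4.0) in frame 2.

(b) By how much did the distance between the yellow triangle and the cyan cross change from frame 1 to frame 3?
-1.9

Distance in frame 1: 6.6. Distance in frame 3: 4.7.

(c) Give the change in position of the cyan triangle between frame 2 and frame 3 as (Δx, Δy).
(1.6, -0.9)

The cyan triangle was at (6.8, 7.5) in frame 2 and (8.4, 6.6) in frame 3.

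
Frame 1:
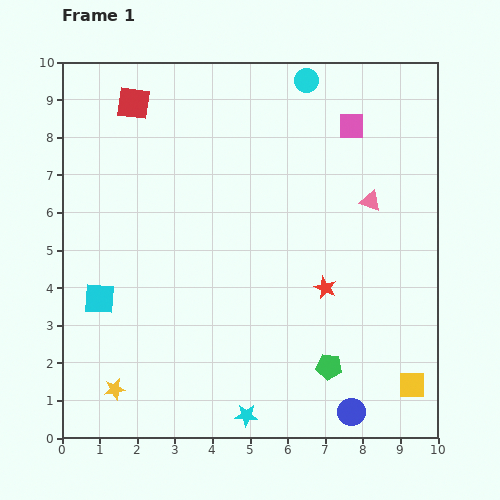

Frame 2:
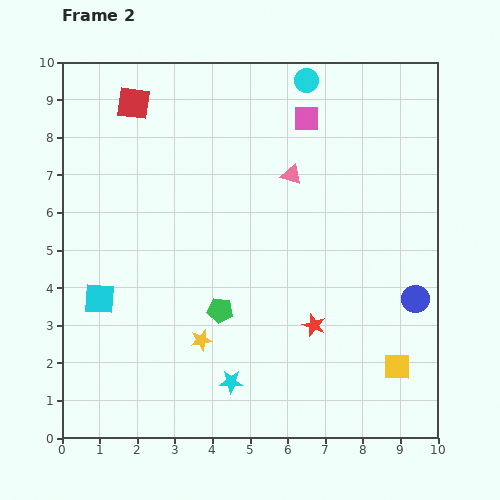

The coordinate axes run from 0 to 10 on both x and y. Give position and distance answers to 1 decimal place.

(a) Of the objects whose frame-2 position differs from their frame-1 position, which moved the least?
the yellow square

(moved 0.6)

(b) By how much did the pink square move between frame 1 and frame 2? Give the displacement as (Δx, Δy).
(-1.2, 0.2)

The pink square was at (7.7, 8.3) in frame 1 and (6.5, 8.5) in frame 2.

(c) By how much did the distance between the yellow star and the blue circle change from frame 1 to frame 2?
-0.5

Distance in frame 1: 6.3. Distance in frame 2: 5.8.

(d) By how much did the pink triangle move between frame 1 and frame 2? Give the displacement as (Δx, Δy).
(-2.1, 0.7)

The pink triangle was at (8.2, 6.3) in frame 1 and (6.1, 7.0) in frame 2.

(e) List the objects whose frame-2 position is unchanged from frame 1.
the cyan square, the red square, the cyan circle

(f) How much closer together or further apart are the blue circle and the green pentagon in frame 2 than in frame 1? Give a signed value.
+3.9

Distance in frame 1: 1.3. Distance in frame 2: 5.2.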